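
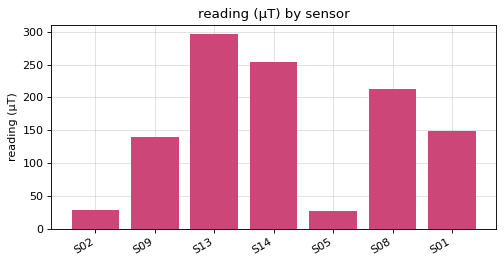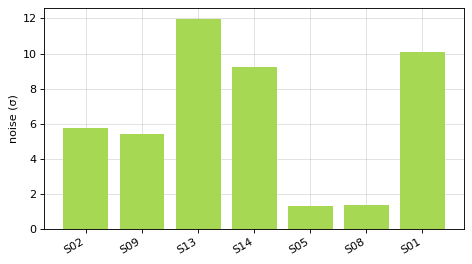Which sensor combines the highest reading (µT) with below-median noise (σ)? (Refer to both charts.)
Chart 2 median noise (σ) ≈ 6; below-median sensors: S09, S05, S08. Among those, S08 has the highest reading (µT) (≈ 200).

S08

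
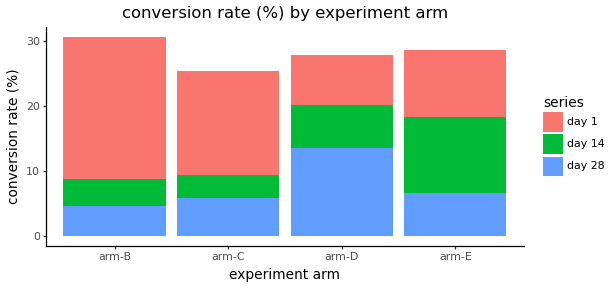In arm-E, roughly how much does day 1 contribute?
≈ 10

day 1 top ≈ 30, bottom ≈ 20; segment ≈ 10.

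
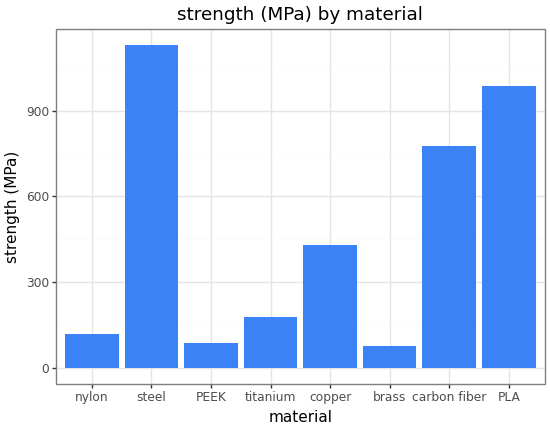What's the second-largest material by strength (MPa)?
Top 3: steel ≈ 1100, PLA ≈ 1000, carbon fiber ≈ 800.

PLA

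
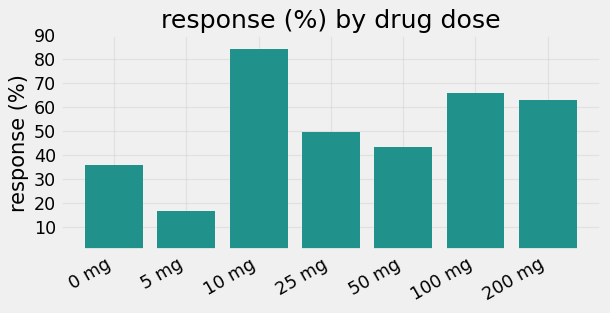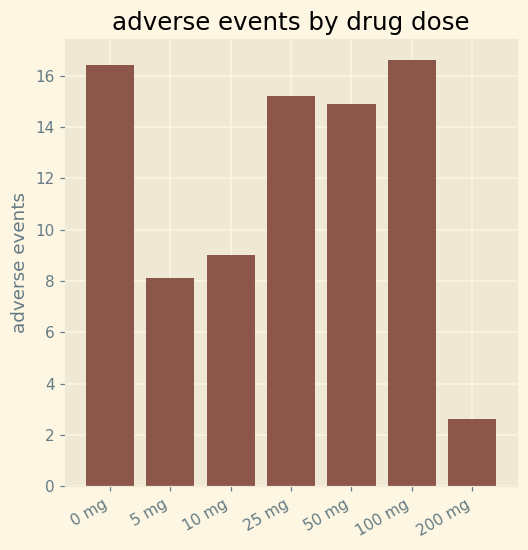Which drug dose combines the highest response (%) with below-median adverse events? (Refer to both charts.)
Chart 2 median adverse events ≈ 14; below-median drug doses: 5 mg, 10 mg, 200 mg. Among those, 10 mg has the highest response (%) (≈ 80).

10 mg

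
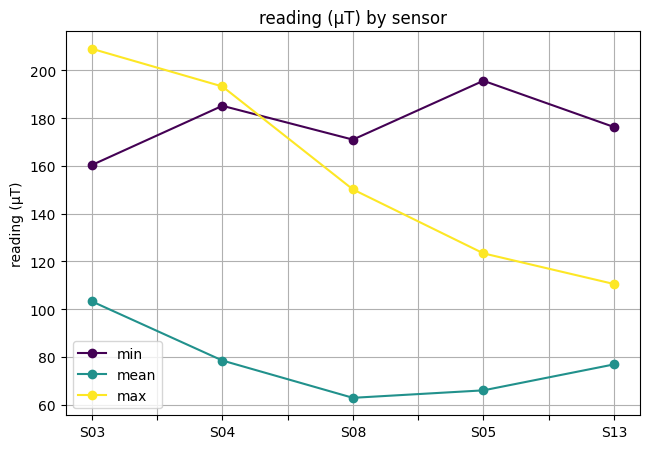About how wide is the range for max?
≈ 80

Max S03 ≈ 200, min S13 ≈ 120; range ≈ 80.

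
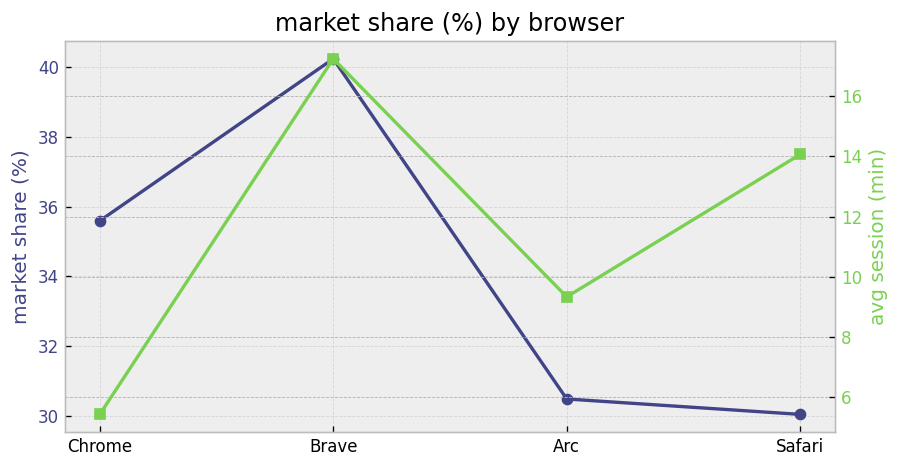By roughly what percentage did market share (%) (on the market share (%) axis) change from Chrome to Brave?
≈ +11.1%

Chrome ≈ 36, Brave ≈ 40; (40 − 36) / 36 ≈ +11.1%.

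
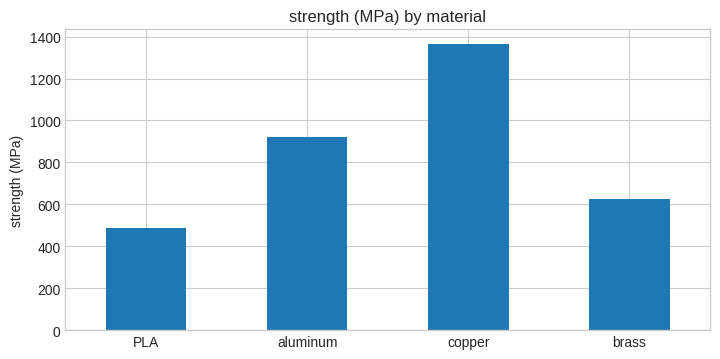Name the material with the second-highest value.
Top 3: copper ≈ 1400, aluminum ≈ 1000, brass ≈ 600.

aluminum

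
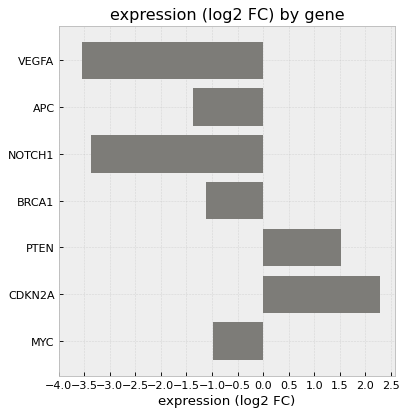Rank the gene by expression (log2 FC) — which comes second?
PTEN

Top 3: CDKN2A ≈ 2.5, PTEN ≈ 1.5, MYC ≈ -1.0.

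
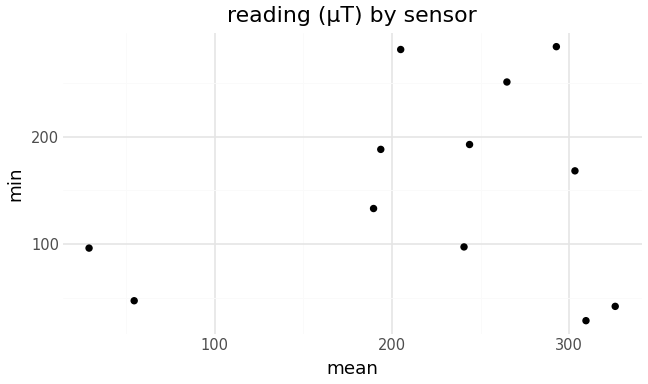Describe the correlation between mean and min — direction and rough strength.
no clear correlation

Points are roughly uncorrelated; weak (|r| ≈ 0.2).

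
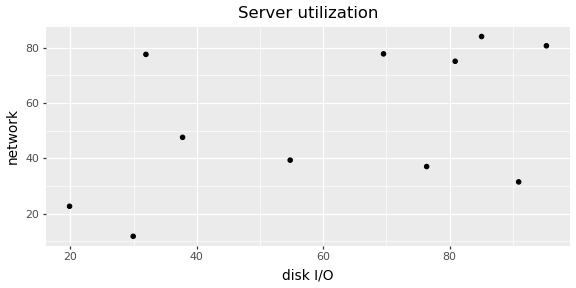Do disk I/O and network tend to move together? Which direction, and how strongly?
Points are positively correlated; moderate (|r| ≈ 0.5).

positive, moderate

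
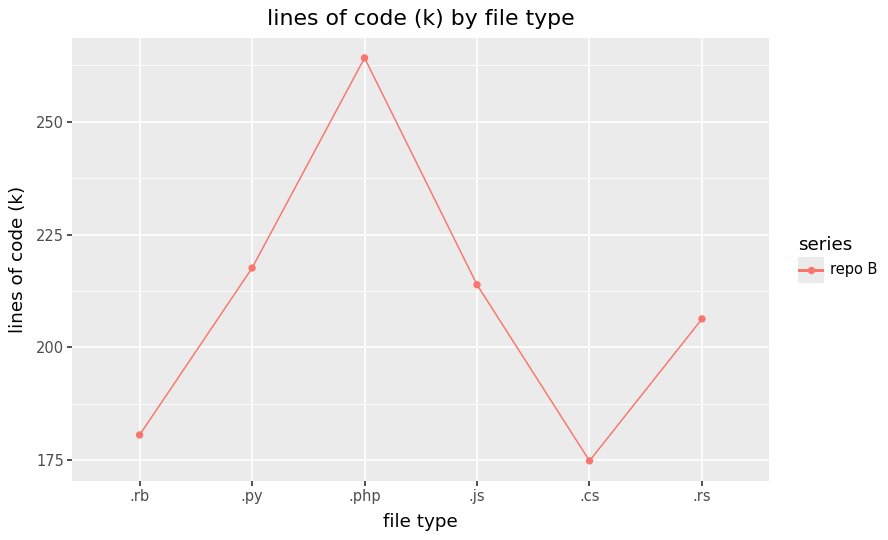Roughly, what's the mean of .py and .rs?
(220 + 210) / 2 ≈ 215.

≈ 215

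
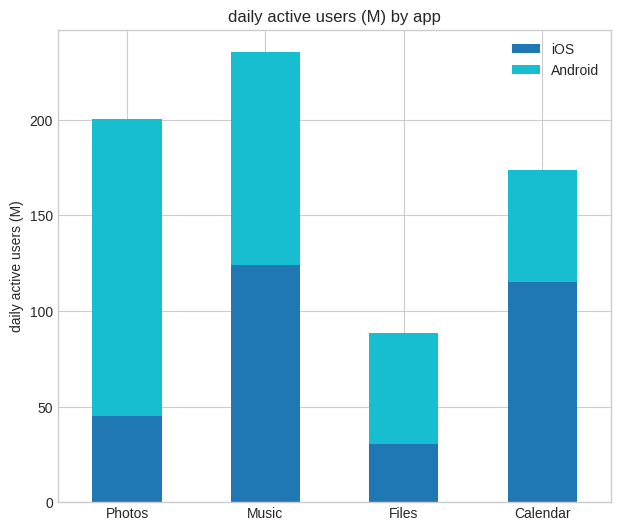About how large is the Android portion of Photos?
Android top ≈ 200, bottom ≈ 40; segment ≈ 160.

≈ 160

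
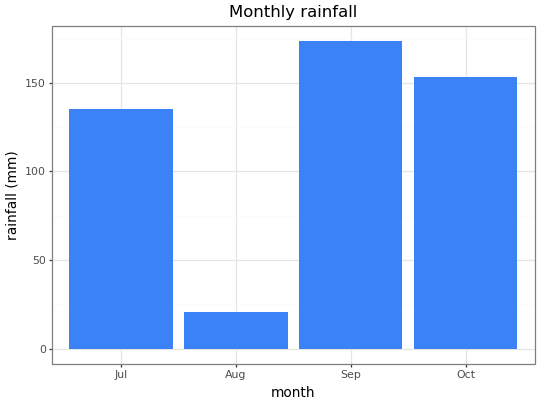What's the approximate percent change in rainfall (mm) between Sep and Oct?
Sep ≈ 180, Oct ≈ 160; (160 − 180) / 180 ≈ -11.1%.

≈ -11.1%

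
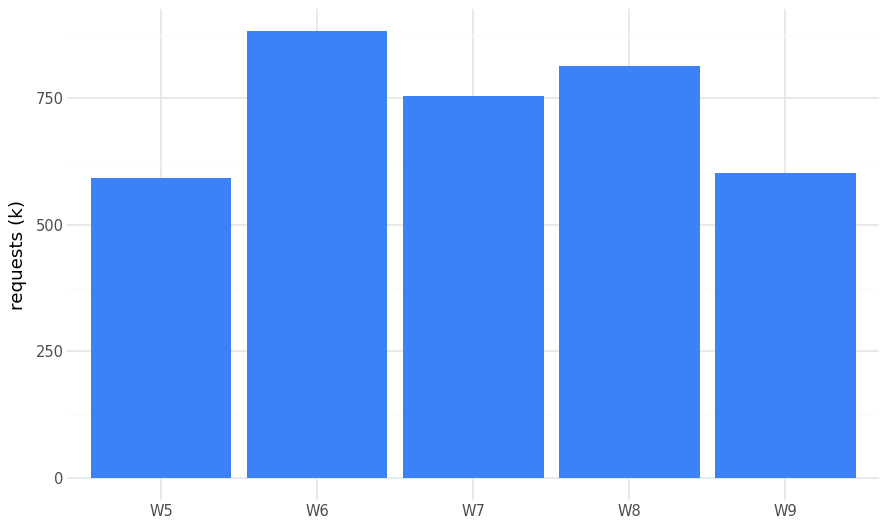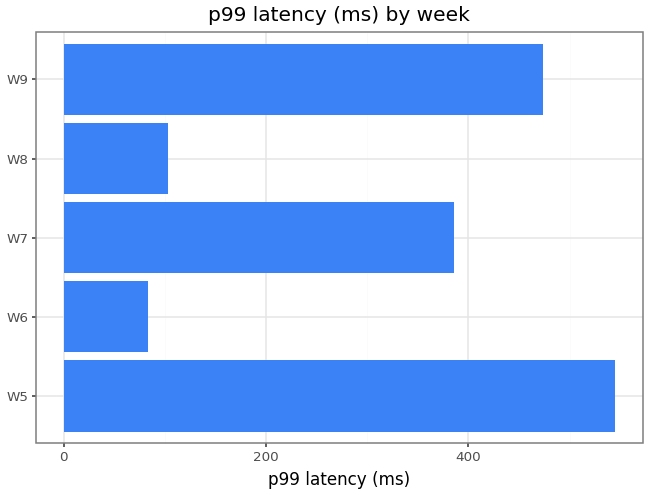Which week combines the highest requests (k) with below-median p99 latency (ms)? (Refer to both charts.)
W6

Chart 2 median p99 latency (ms) ≈ 400; below-median weeks: W6, W8. Among those, W6 has the highest requests (k) (≈ 900).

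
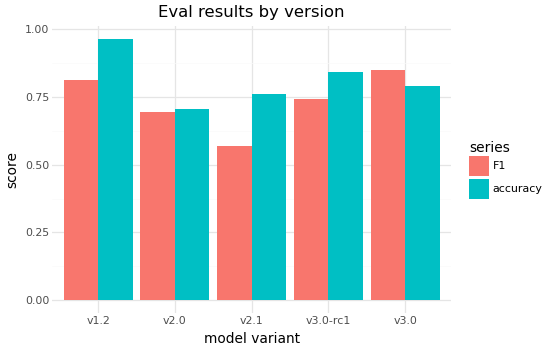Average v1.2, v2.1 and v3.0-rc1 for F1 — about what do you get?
(0.8 + 0.6 + 0.7) / 3 ≈ 0.7.

≈ 0.7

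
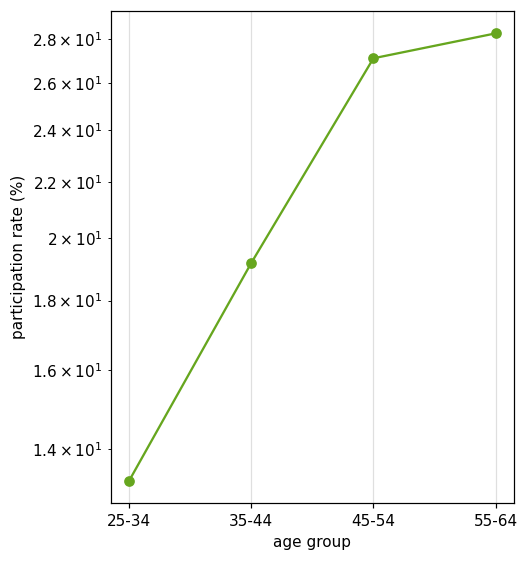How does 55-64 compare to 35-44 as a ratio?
≈ 1.4×

55-64 ≈ 28, 35-44 ≈ 20; 28/20 ≈ 1.4.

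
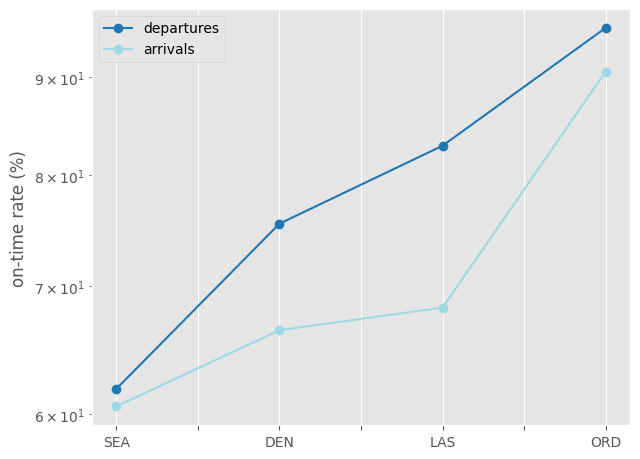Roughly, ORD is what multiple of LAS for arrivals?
≈ 1.29×

ORD ≈ 90, LAS ≈ 70; 90/70 ≈ 1.29.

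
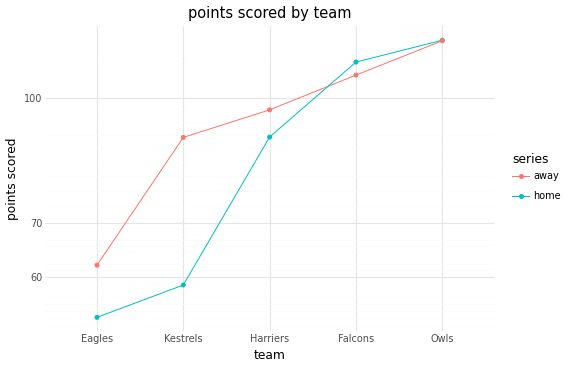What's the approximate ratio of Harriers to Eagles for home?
Harriers ≈ 90, Eagles ≈ 50; 90/50 ≈ 1.8.

≈ 1.8×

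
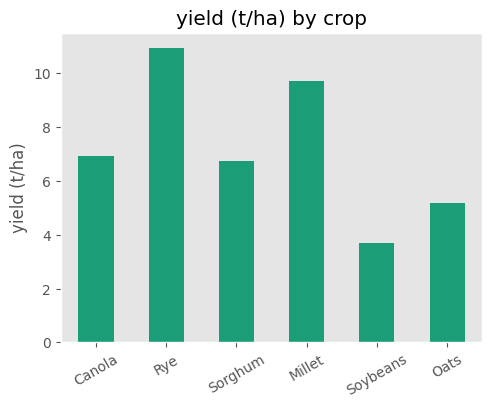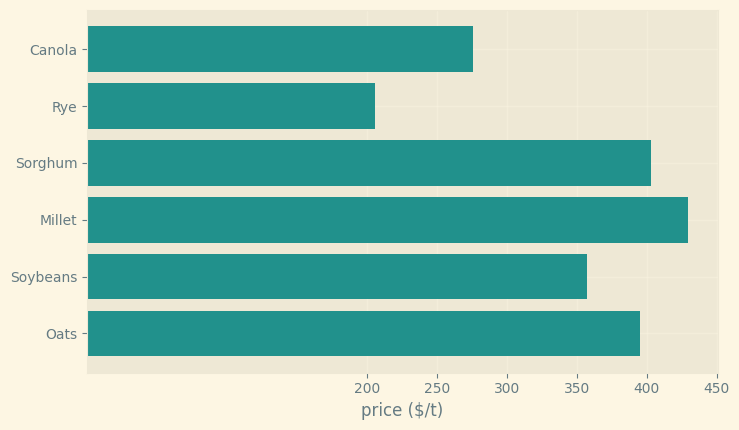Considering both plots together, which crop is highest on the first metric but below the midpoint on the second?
Chart 2 median price ($/t) ≈ 400; below-median crops: Canola, Rye, Soybeans. Among those, Rye has the highest yield (t/ha) (≈ 10).

Rye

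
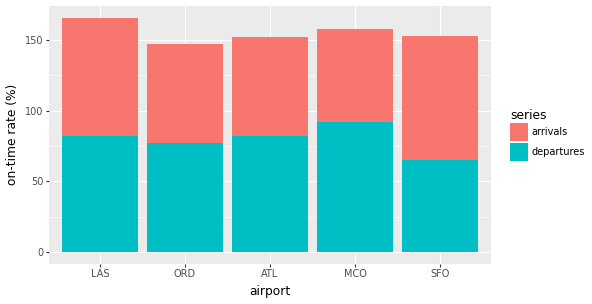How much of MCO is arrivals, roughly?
≈ 60

arrivals top ≈ 160, bottom ≈ 100; segment ≈ 60.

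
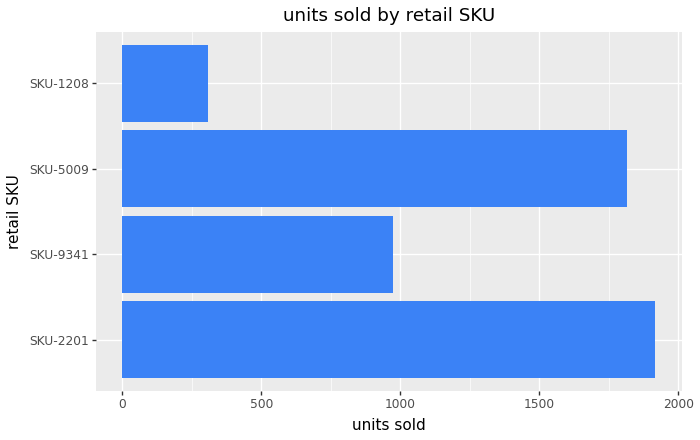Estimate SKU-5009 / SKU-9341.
≈ 1.8×

SKU-5009 ≈ 1800, SKU-9341 ≈ 1000; 1800/1000 ≈ 1.8.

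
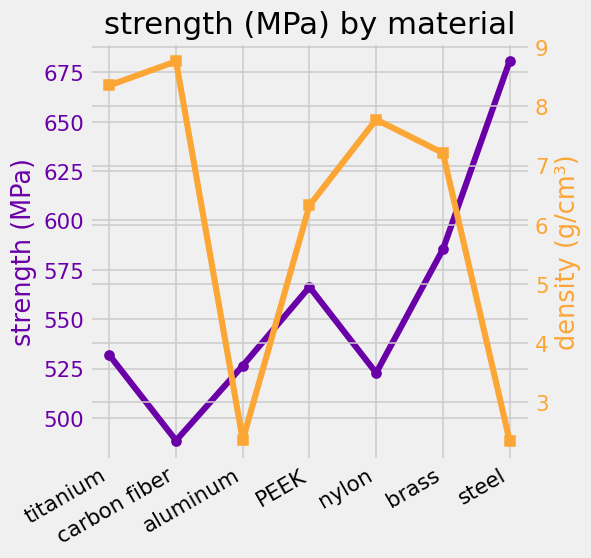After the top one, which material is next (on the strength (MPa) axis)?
brass

Top 3 (on the strength (MPa) axis): steel ≈ 680, brass ≈ 580, PEEK ≈ 560.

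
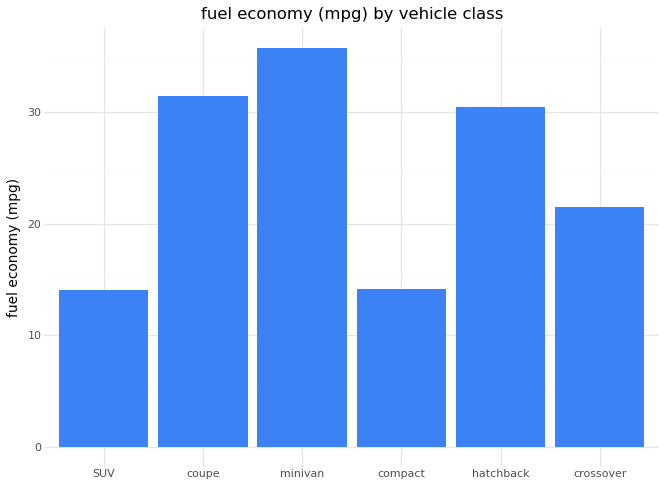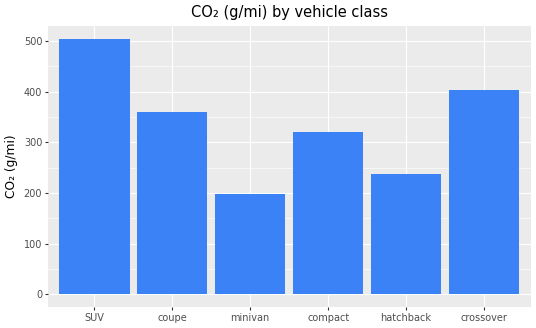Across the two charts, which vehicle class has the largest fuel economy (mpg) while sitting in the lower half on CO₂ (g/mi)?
minivan

Chart 2 median CO₂ (g/mi) ≈ 350; below-median vehicle classes: minivan, compact, hatchback. Among those, minivan has the highest fuel economy (mpg) (≈ 35).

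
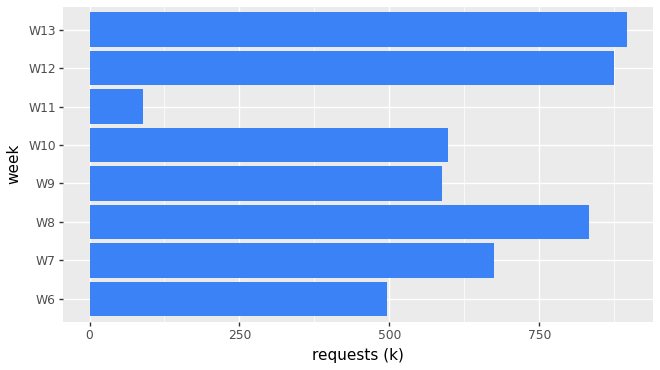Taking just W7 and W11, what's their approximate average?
(700 + 100) / 2 ≈ 400.

≈ 400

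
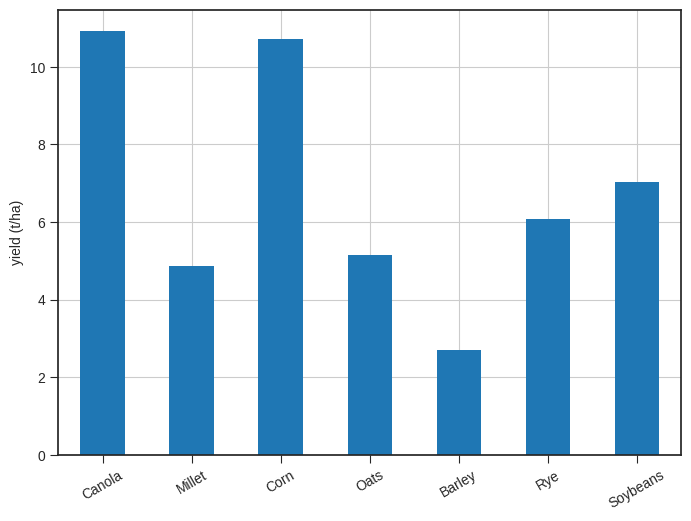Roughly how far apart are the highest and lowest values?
Max Canola ≈ 11, min Barley ≈ 3; range ≈ 8.

≈ 8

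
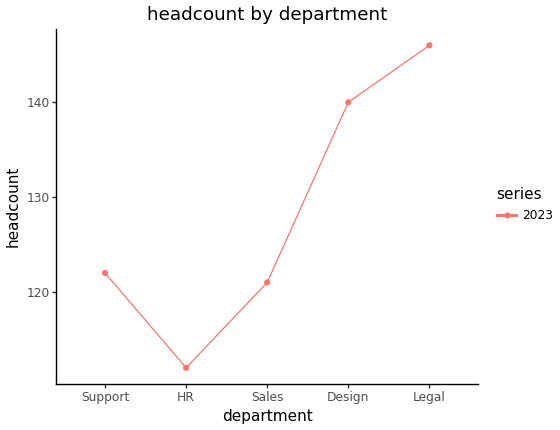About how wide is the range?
Max Legal ≈ 145, min HR ≈ 110; range ≈ 35.

≈ 35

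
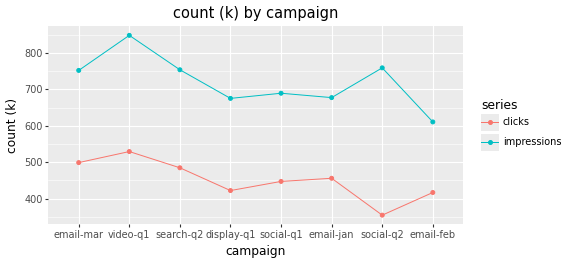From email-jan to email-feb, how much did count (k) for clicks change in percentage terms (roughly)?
email-jan ≈ 450, email-feb ≈ 400; (400 − 450) / 450 ≈ -11.1%.

≈ -11.1%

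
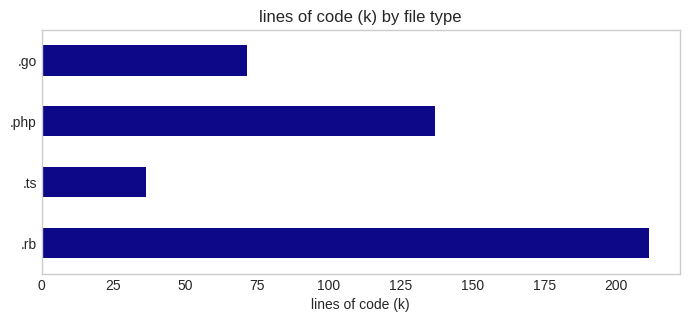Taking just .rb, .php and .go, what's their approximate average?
≈ 147

(220 + 140 + 80) / 3 ≈ 147.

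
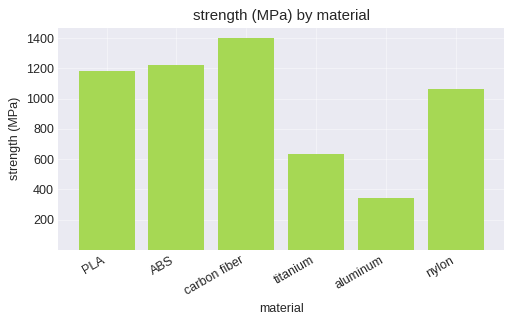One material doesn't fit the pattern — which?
aluminum

aluminum ≈ 400; the rest sit between ≈ 600 and ≈ 1400.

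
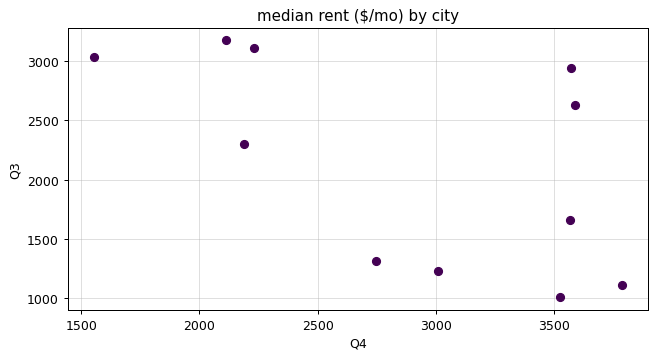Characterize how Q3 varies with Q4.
Points are negatively correlated; moderate (|r| ≈ 0.6).

negative, moderate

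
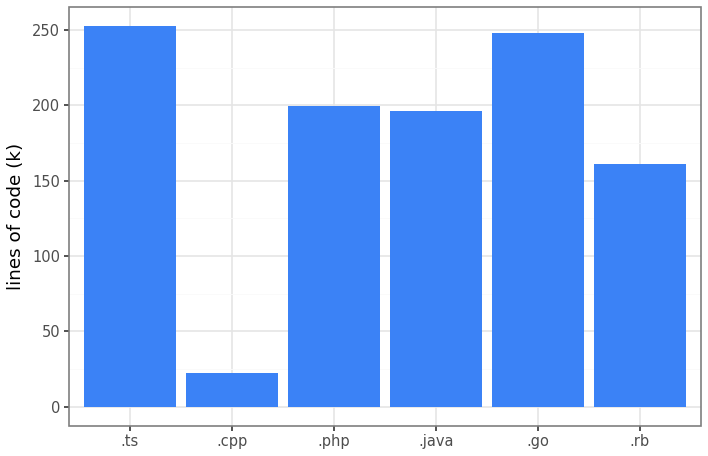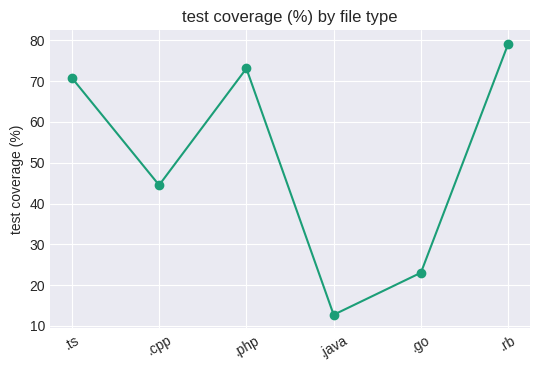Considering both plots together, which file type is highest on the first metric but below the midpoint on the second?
.go

Chart 2 median test coverage (%) ≈ 60; below-median file types: .cpp, .java, .go. Among those, .go has the highest lines of code (k) (≈ 250).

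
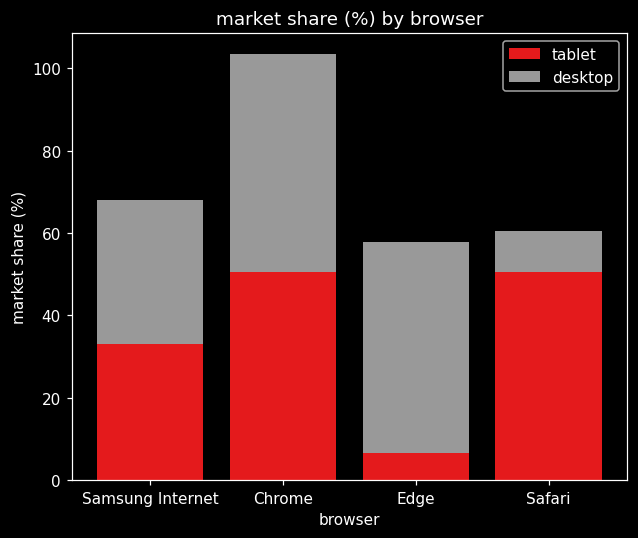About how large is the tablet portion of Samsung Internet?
≈ 30

tablet top ≈ 30, bottom ≈ 0; segment ≈ 30.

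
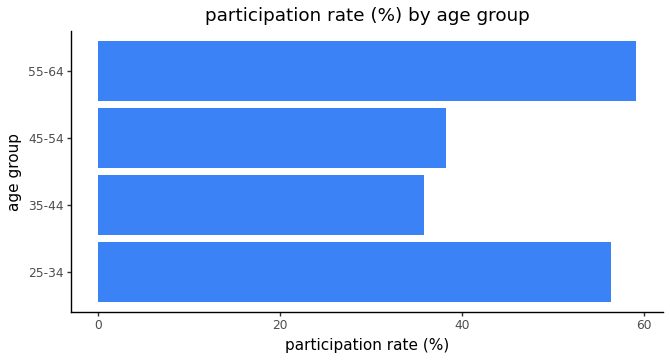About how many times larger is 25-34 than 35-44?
25-34 ≈ 55, 35-44 ≈ 35; 55/35 ≈ 1.57.

≈ 1.57×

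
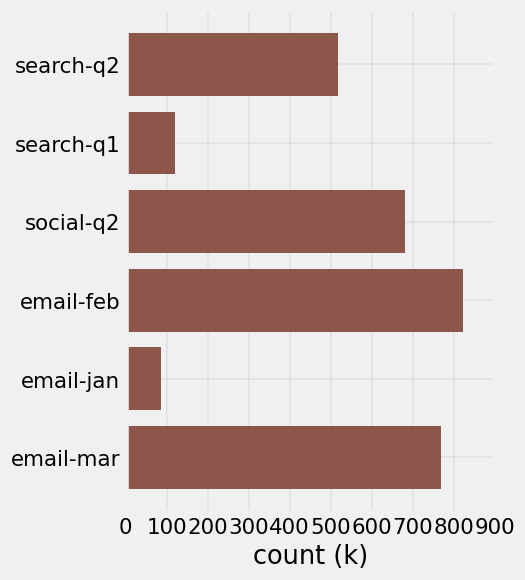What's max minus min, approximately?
Max email-feb ≈ 800, min email-jan ≈ 100; range ≈ 700.

≈ 700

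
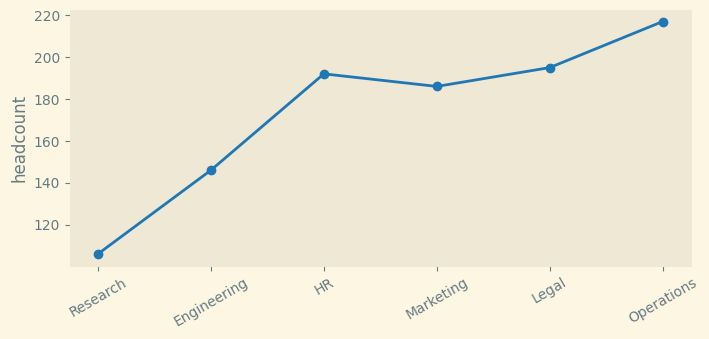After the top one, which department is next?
Legal

Top 3: Operations ≈ 220, Legal ≈ 200, HR ≈ 190.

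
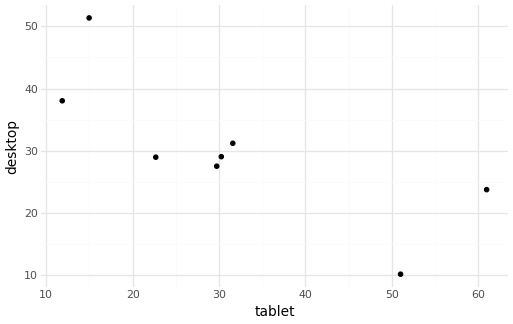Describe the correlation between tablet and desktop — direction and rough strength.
Points are negatively correlated; strong (|r| ≈ 0.8).

negative, strong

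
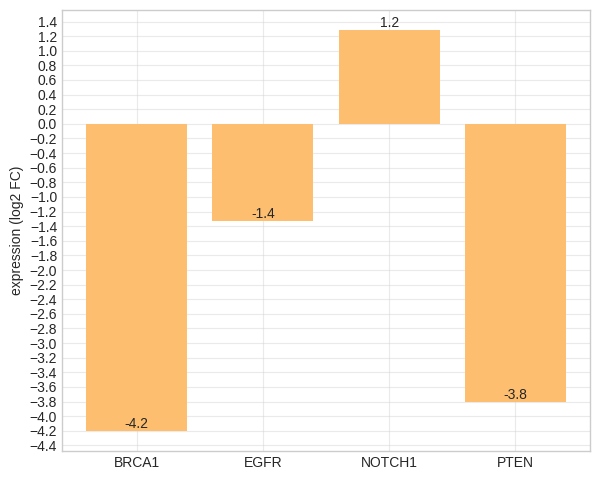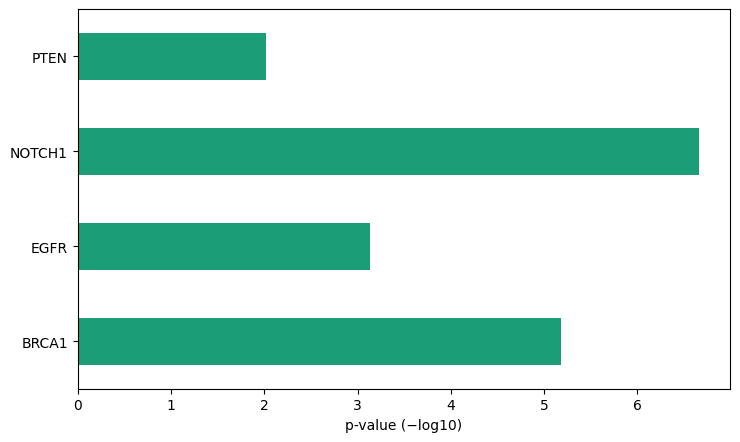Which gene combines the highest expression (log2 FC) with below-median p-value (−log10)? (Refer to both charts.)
Chart 2 median p-value (−log10) ≈ 4; below-median genes: EGFR, PTEN. Among those, EGFR has the highest expression (log2 FC) (≈ -1.4).

EGFR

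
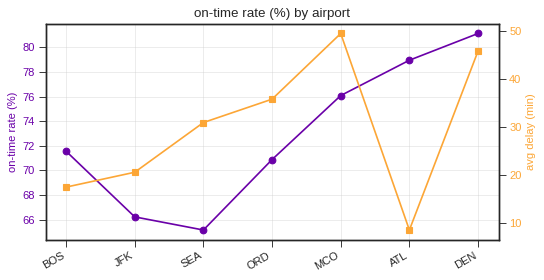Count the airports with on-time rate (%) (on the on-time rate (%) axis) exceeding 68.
5

Above 68: BOS, ORD, MCO, ATL, DEN.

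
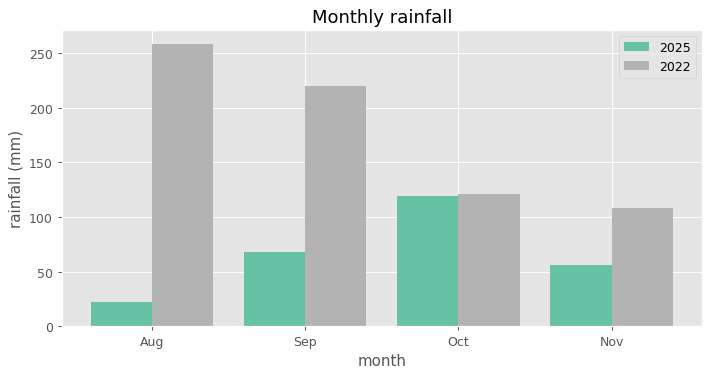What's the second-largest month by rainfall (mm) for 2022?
Top 3 for 2022: Aug ≈ 250, Sep ≈ 225, Oct ≈ 125.

Sep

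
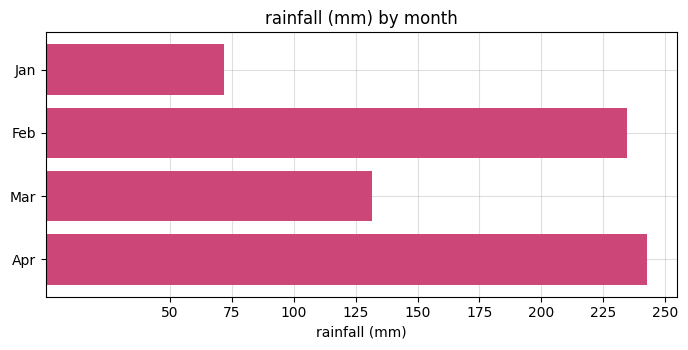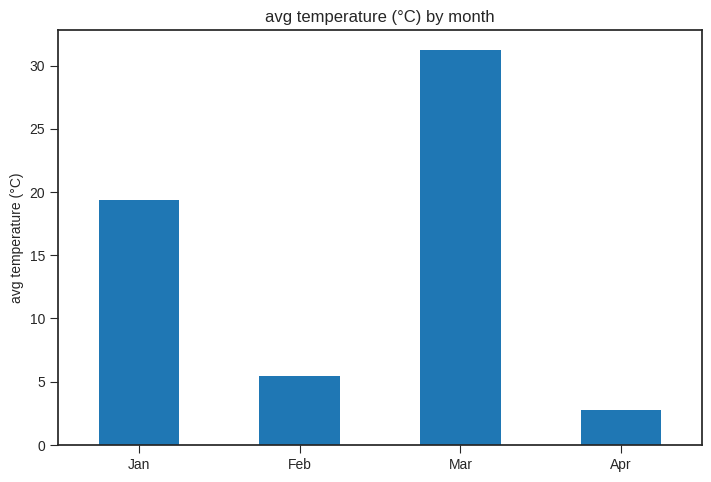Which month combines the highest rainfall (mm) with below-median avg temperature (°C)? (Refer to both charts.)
Chart 2 median avg temperature (°C) ≈ 10; below-median months: Feb, Apr. Among those, Apr has the highest rainfall (mm) (≈ 250).

Apr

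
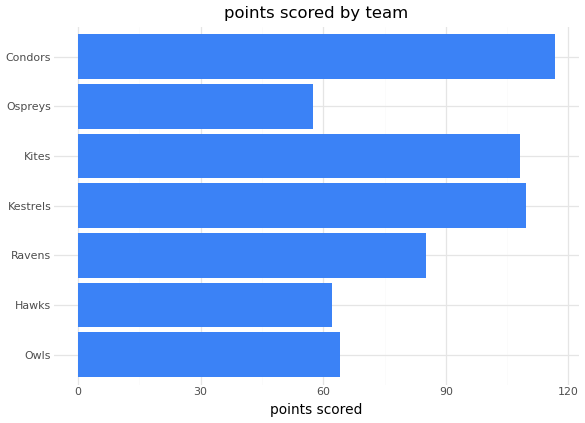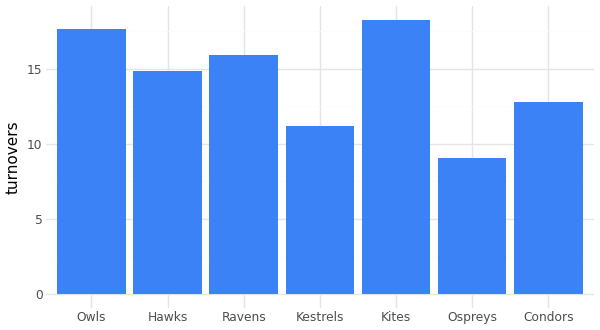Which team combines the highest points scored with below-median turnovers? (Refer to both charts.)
Chart 2 median turnovers ≈ 14; below-median teams: Kestrels, Ospreys, Condors. Among those, Condors has the highest points scored (≈ 120).

Condors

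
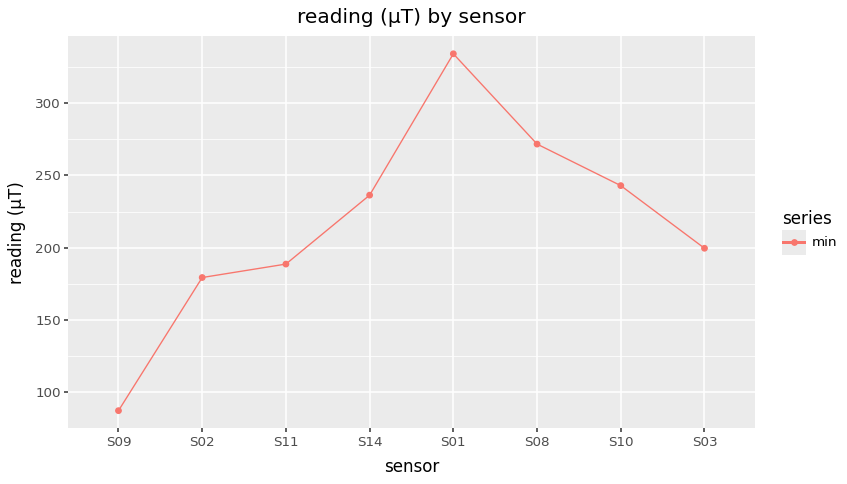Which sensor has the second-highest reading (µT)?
S08

Top 3: S01 ≈ 325, S08 ≈ 275, S10 ≈ 250.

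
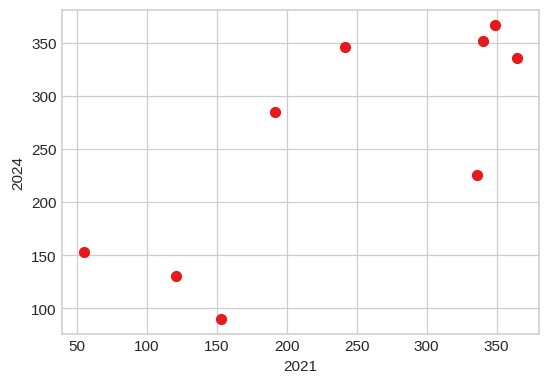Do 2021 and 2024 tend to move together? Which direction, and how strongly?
Points are positively correlated; strong (|r| ≈ 0.8).

positive, strong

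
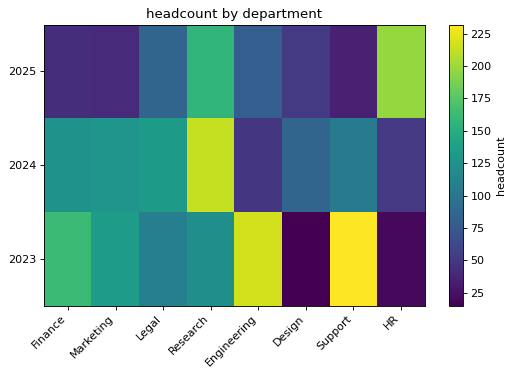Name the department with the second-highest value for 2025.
Research

Top 3 for 2025: HR ≈ 200, Research ≈ 160, Legal ≈ 80.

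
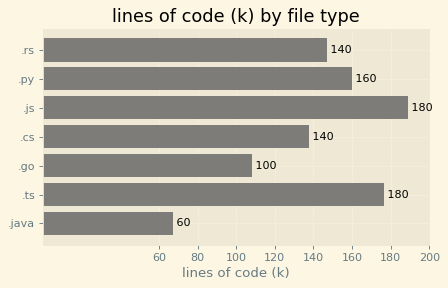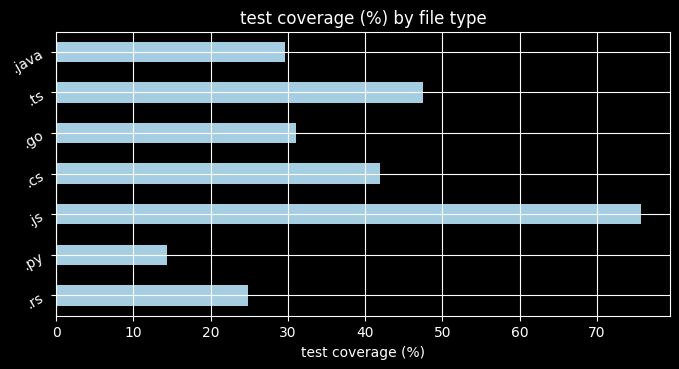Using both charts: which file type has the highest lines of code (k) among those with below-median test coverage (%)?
Chart 2 median test coverage (%) ≈ 30; below-median file types: .rs, .py, .java. Among those, .py has the highest lines of code (k) (≈ 160).

.py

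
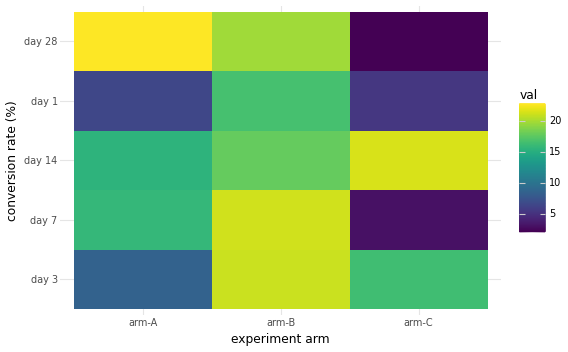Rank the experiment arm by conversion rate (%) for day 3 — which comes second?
Top 3 for day 3: arm-B ≈ 22, arm-C ≈ 16, arm-A ≈ 8.

arm-C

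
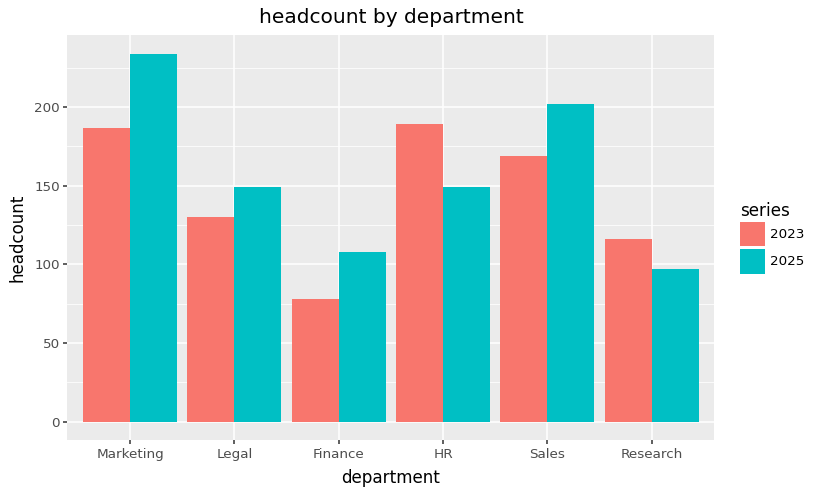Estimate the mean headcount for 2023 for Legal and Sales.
≈ 140

(120 + 160) / 2 ≈ 140.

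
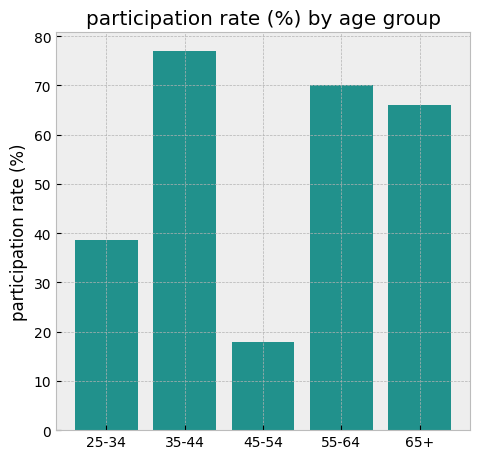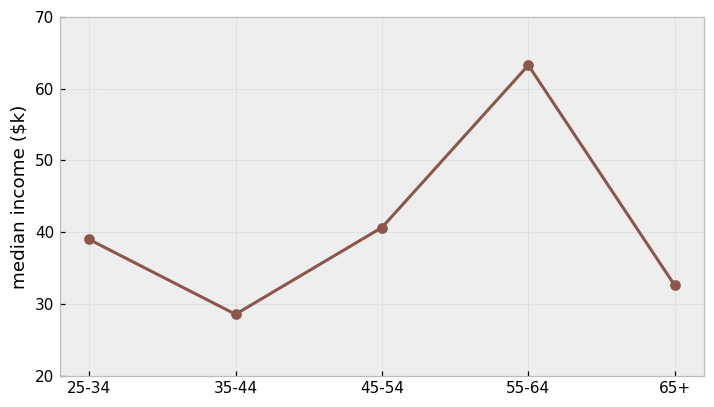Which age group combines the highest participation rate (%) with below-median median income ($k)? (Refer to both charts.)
Chart 2 median median income ($k) ≈ 40; below-median age groups: 35-44, 65+. Among those, 35-44 has the highest participation rate (%) (≈ 80).

35-44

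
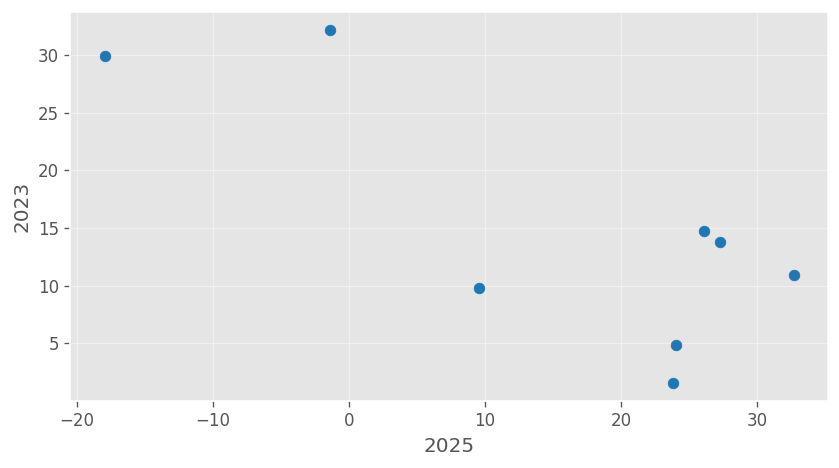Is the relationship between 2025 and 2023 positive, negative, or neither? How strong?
Points are negatively correlated; strong (|r| ≈ 0.8).

negative, strong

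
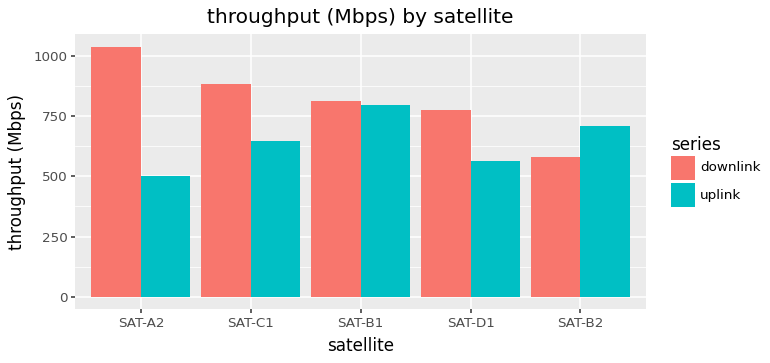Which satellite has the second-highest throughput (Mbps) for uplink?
SAT-B2

Top 3 for uplink: SAT-B1 ≈ 800, SAT-B2 ≈ 700, SAT-C1 ≈ 600.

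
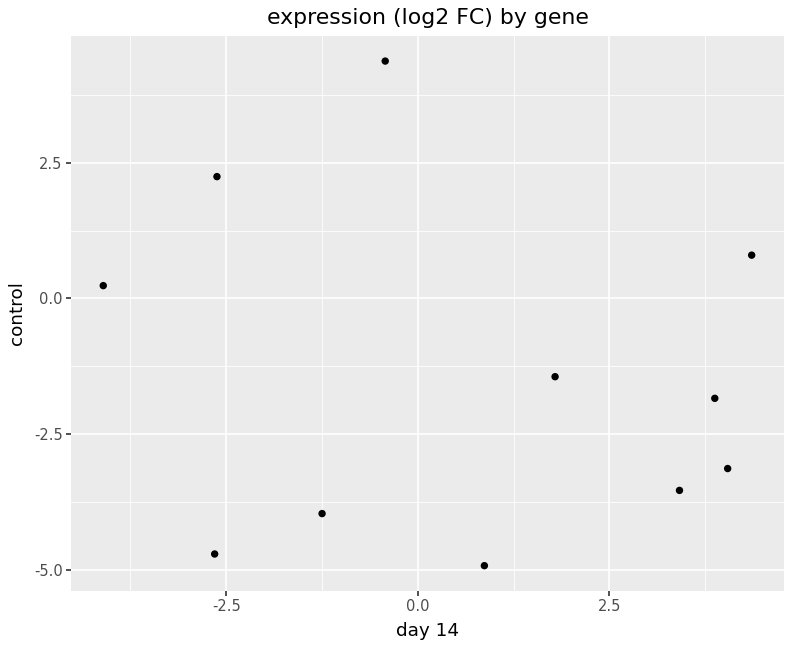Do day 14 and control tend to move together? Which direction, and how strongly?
no clear correlation

Points are roughly uncorrelated; weak (|r| ≈ 0.2).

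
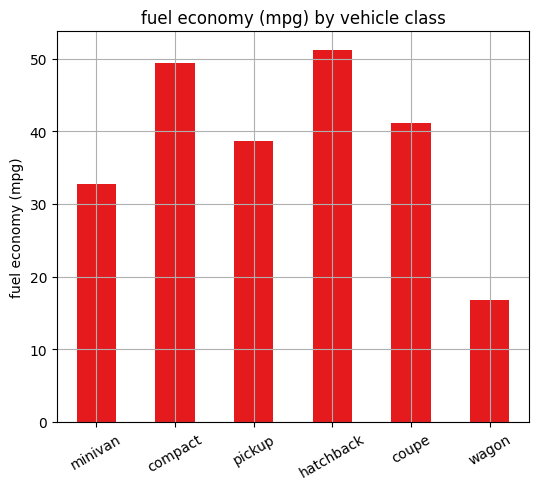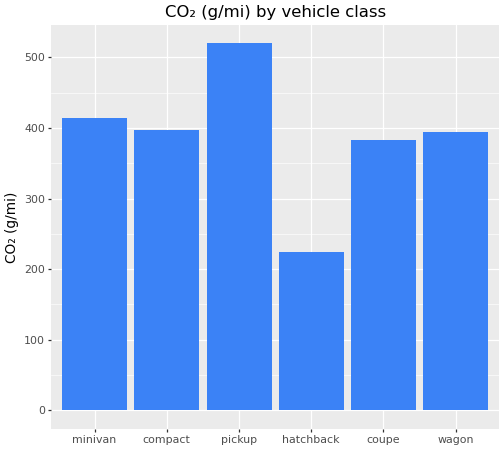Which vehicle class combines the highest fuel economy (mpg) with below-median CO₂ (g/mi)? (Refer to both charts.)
Chart 2 median CO₂ (g/mi) ≈ 400; below-median vehicle classes: hatchback, coupe, wagon. Among those, hatchback has the highest fuel economy (mpg) (≈ 50).

hatchback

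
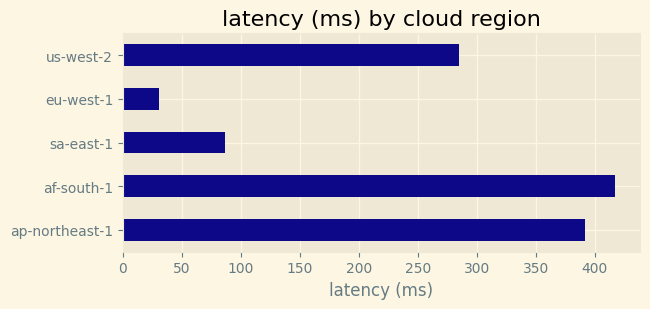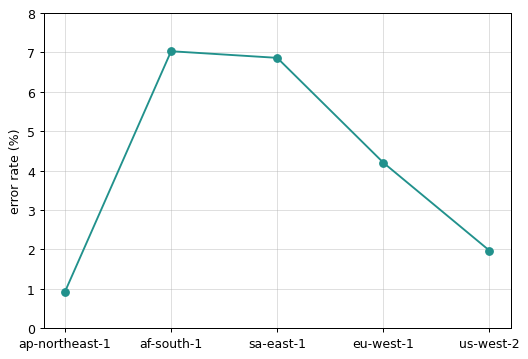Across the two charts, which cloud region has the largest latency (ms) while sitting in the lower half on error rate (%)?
ap-northeast-1

Chart 2 median error rate (%) ≈ 4; below-median cloud regions: ap-northeast-1, us-west-2. Among those, ap-northeast-1 has the highest latency (ms) (≈ 400).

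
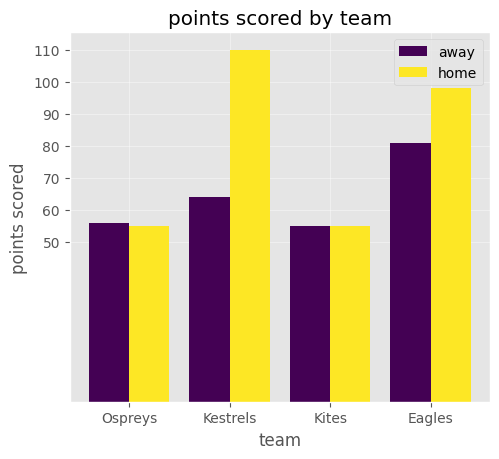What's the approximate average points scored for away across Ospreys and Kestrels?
≈ 60

(60 + 60) / 2 ≈ 60.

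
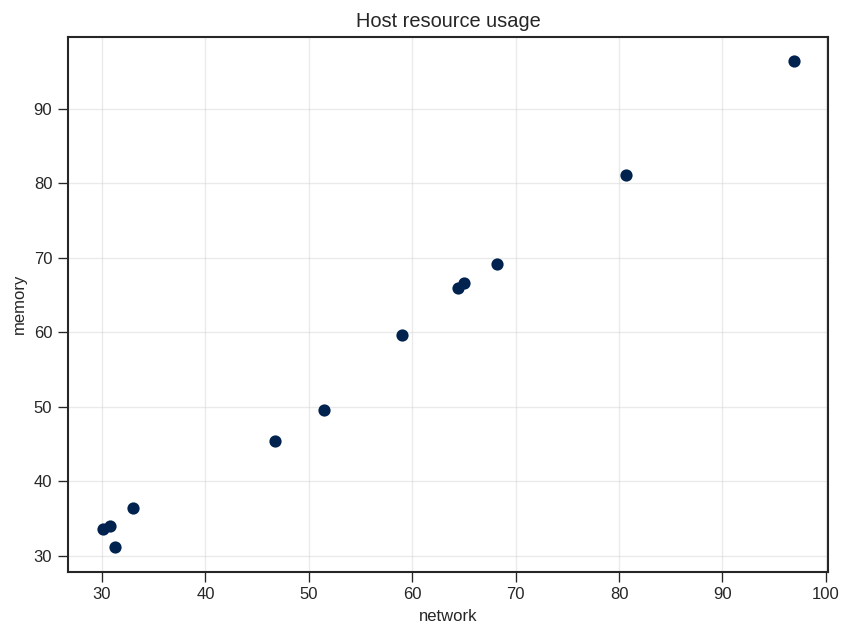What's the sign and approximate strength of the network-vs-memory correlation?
positive, strong

Points are positively correlated; strong (|r| ≈ 1.0).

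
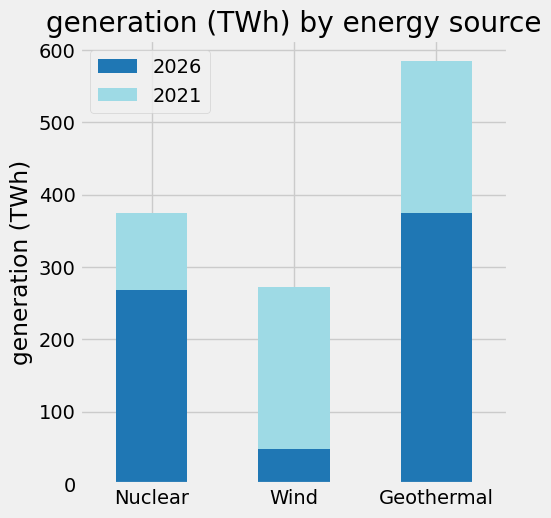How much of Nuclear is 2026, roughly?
≈ 250

2026 top ≈ 250, bottom ≈ 0; segment ≈ 250.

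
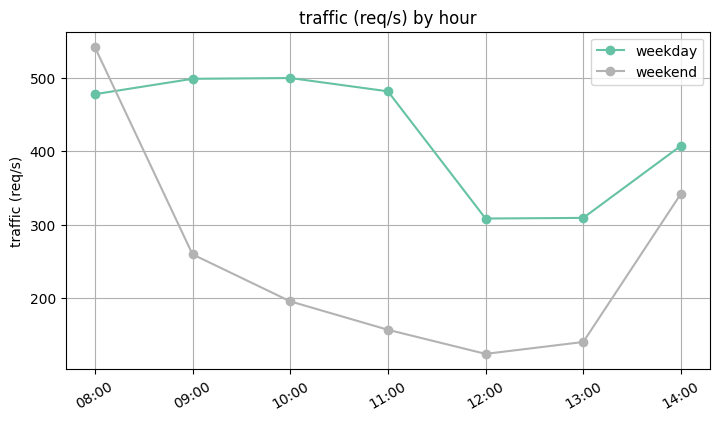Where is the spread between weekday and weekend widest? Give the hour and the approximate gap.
11:00, ≈ 350 req/s

11:00: weekday ≈ 500, weekend ≈ 150 → gap ≈ 350. Next-largest (10:00) is only ≈ 300.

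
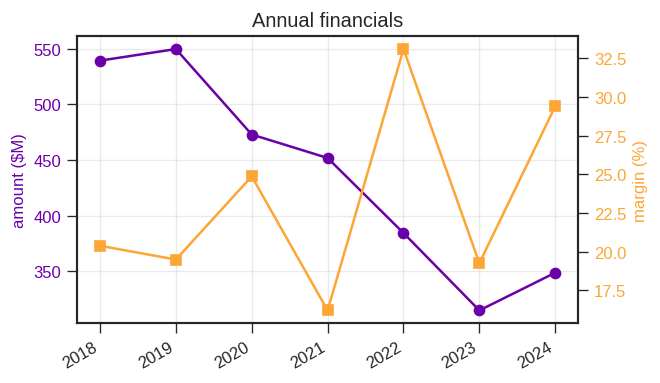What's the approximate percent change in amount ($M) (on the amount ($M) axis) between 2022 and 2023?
2022 ≈ 380, 2023 ≈ 320; (320 − 380) / 380 ≈ -15.8%.

≈ -15.8%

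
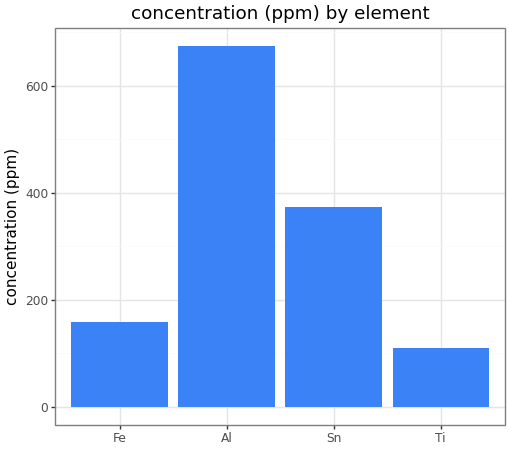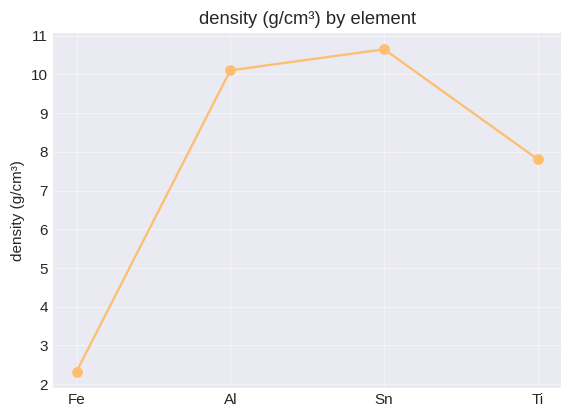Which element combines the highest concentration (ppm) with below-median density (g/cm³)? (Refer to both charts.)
Chart 2 median density (g/cm³) ≈ 9; below-median elements: Fe, Ti. Among those, Fe has the highest concentration (ppm) (≈ 200).

Fe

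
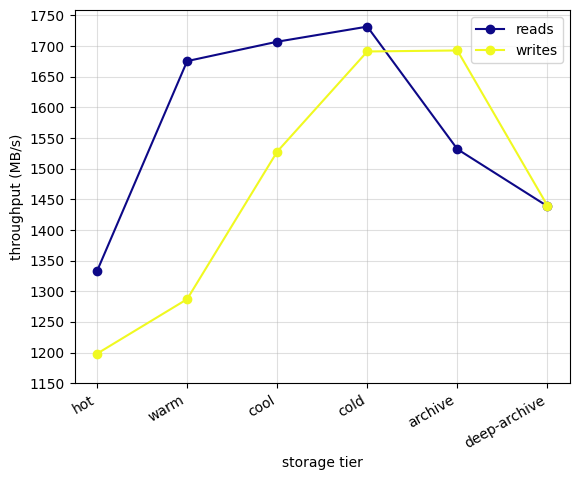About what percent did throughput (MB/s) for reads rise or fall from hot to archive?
≈ +14.8%

hot ≈ 1350, archive ≈ 1550; (1550 − 1350) / 1350 ≈ +14.8%.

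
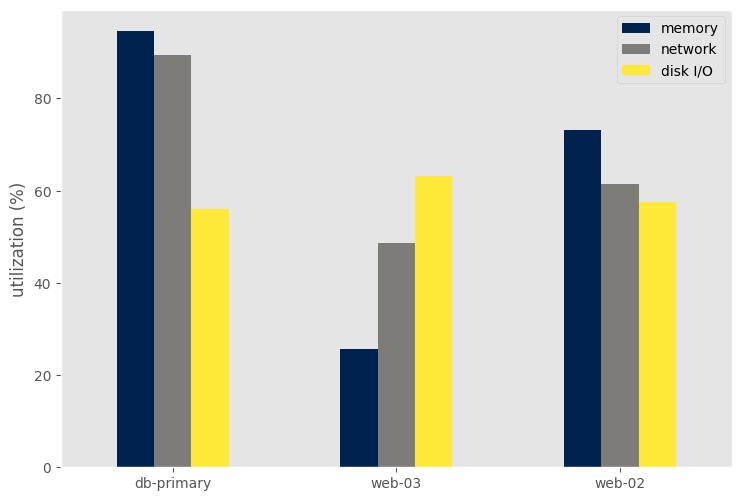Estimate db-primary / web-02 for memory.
db-primary ≈ 90, web-02 ≈ 70; 90/70 ≈ 1.29.

≈ 1.29×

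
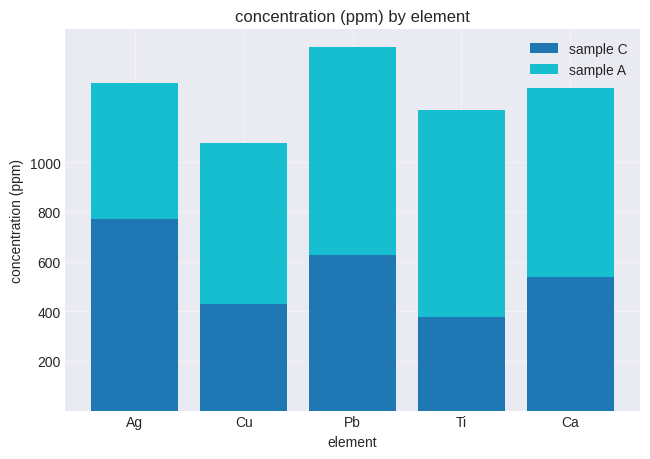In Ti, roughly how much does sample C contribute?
sample C top ≈ 400, bottom ≈ 0; segment ≈ 400.

≈ 400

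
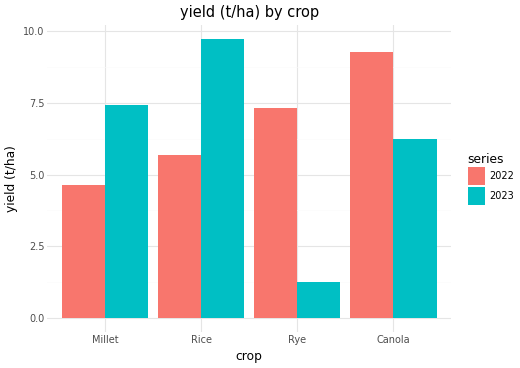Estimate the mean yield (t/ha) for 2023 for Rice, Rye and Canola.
(10 + 1 + 6) / 3 ≈ 6.

≈ 6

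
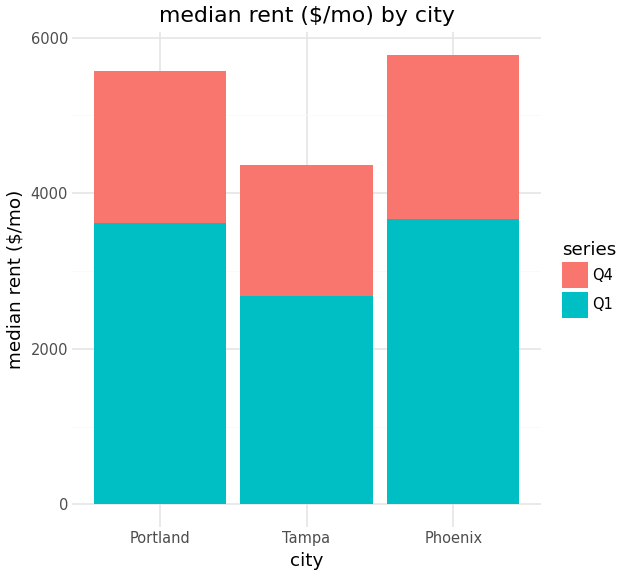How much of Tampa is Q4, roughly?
Q4 top ≈ 4500, bottom ≈ 2500; segment ≈ 2000.

≈ 2000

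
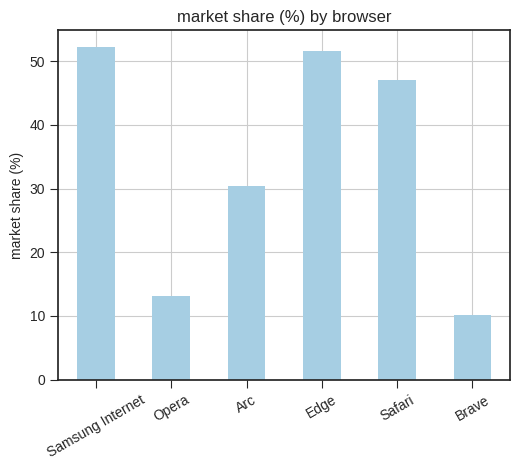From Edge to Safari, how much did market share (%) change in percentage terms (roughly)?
Edge ≈ 50, Safari ≈ 45; (45 − 50) / 50 ≈ -10%.

≈ -10%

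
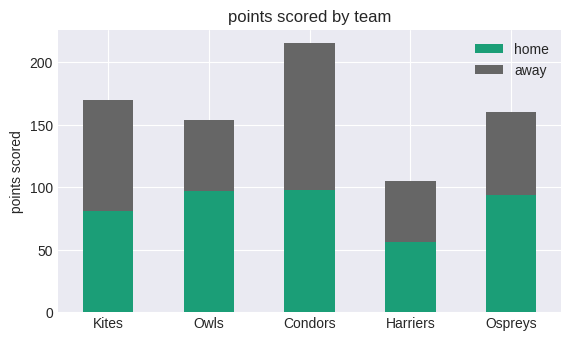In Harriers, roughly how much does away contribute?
away top ≈ 100, bottom ≈ 60; segment ≈ 40.

≈ 40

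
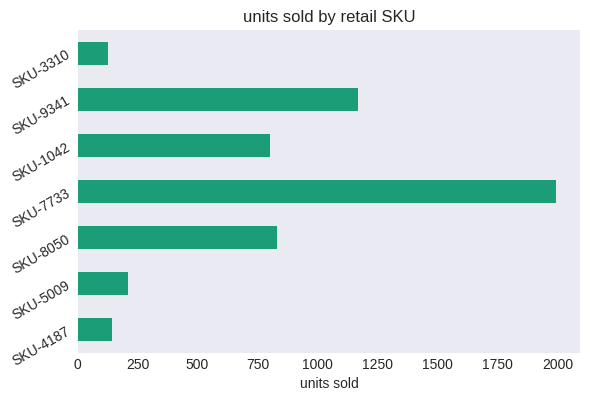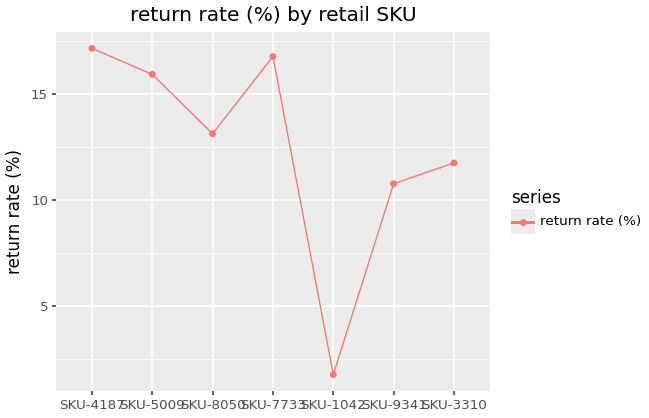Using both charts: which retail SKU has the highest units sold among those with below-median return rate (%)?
SKU-9341

Chart 2 median return rate (%) ≈ 14; below-median retail SKUs: SKU-1042, SKU-9341, SKU-3310. Among those, SKU-9341 has the highest units sold (≈ 1200).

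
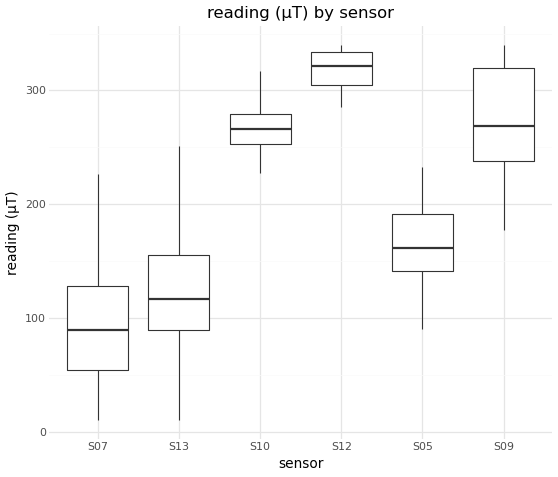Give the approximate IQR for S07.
Q3 ≈ 120, Q1 ≈ 60; IQR ≈ 60.

≈ 60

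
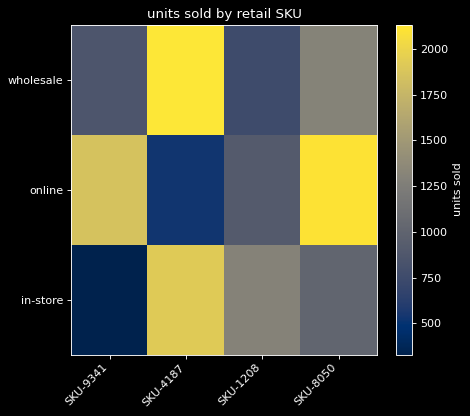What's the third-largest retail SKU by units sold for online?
Top 4 for online: SKU-8050 ≈ 2000, SKU-9341 ≈ 1800, SKU-1208 ≈ 1000, SKU-4187 ≈ 600.

SKU-1208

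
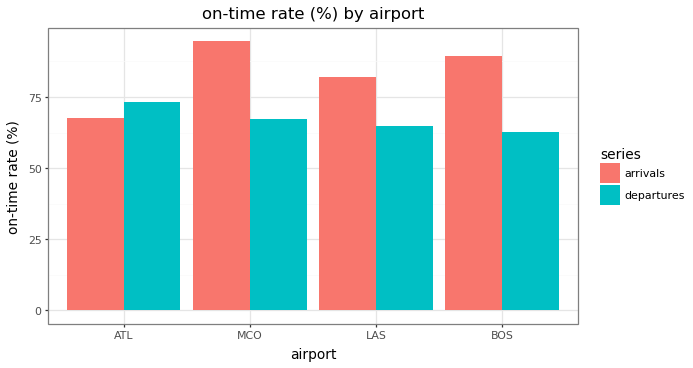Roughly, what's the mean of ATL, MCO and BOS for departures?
(70 + 70 + 60) / 3 ≈ 67.

≈ 67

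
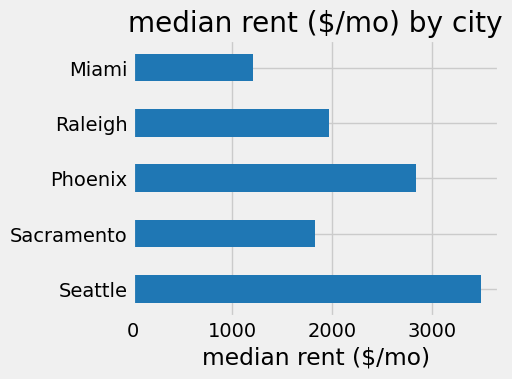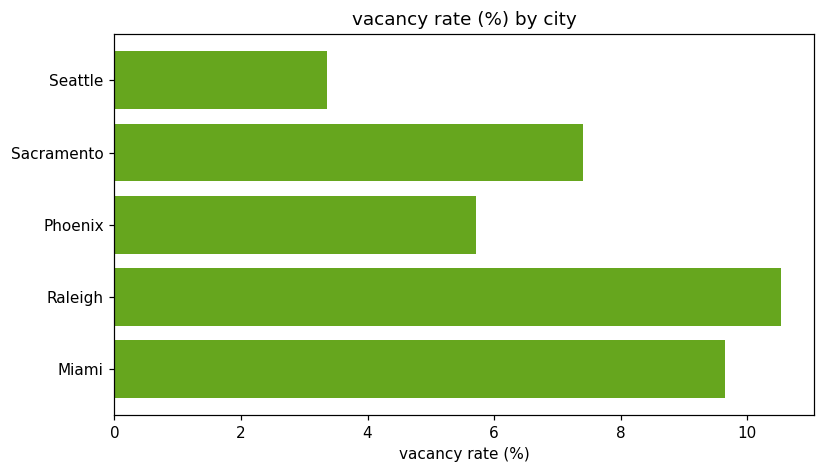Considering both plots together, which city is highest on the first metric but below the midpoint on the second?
Seattle

Chart 2 median vacancy rate (%) ≈ 7; below-median cities: Seattle, Phoenix. Among those, Seattle has the highest median rent ($/mo) (≈ 3500).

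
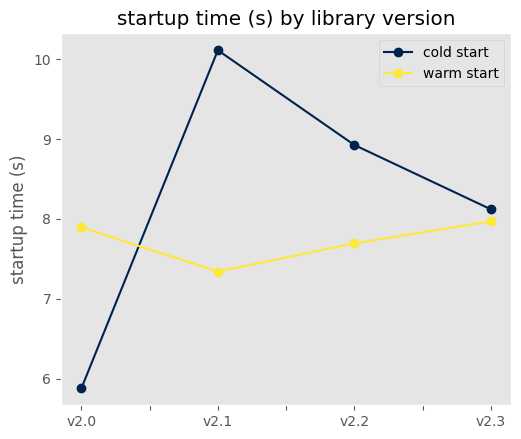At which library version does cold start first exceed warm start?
v2.1

v2.0: cold start ≈ 6.0 vs warm start ≈ 8.0 (not yet); v2.1: cold start ≈ 10.0 vs warm start ≈ 7.5 (first crossover).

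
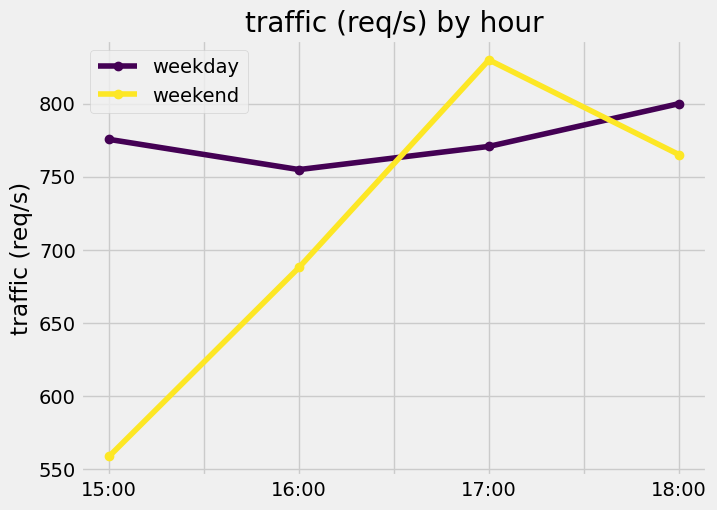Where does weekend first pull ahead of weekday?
17:00

16:00: weekend ≈ 700 vs weekday ≈ 750 (not yet); 17:00: weekend ≈ 825 vs weekday ≈ 775 (first crossover).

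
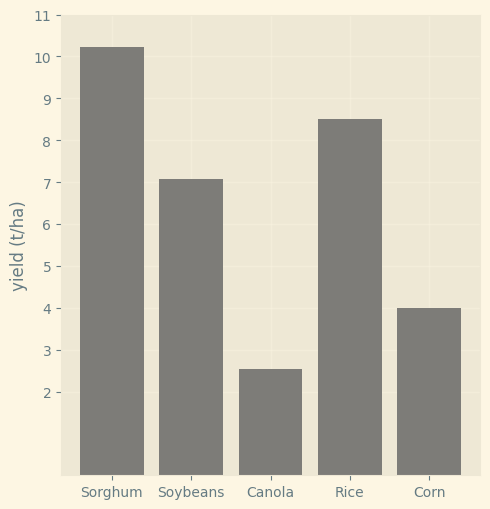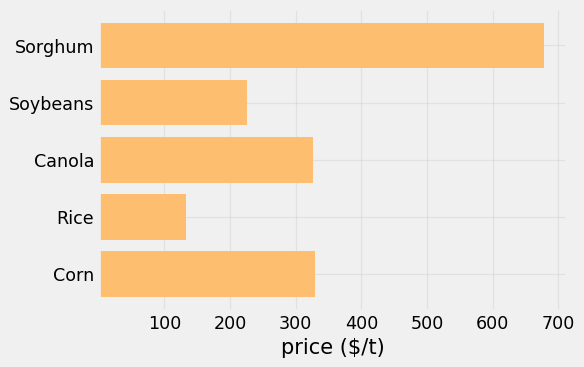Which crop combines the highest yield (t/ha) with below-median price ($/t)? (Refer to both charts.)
Chart 2 median price ($/t) ≈ 300; below-median crops: Soybeans, Rice. Among those, Rice has the highest yield (t/ha) (≈ 9).

Rice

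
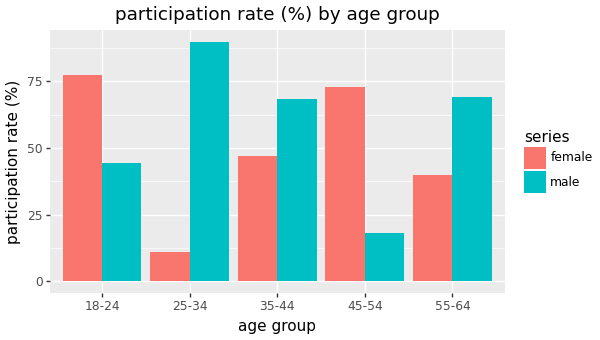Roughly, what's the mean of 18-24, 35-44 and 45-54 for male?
≈ 43

(40 + 70 + 20) / 3 ≈ 43.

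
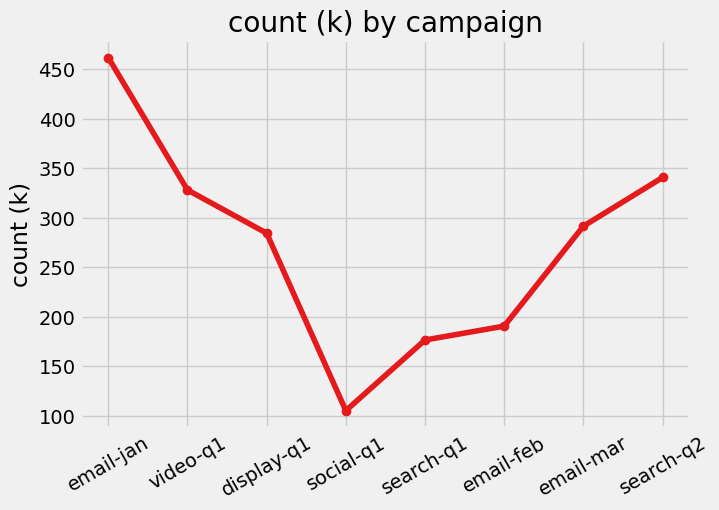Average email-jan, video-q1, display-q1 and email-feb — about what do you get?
(450 + 350 + 300 + 200) / 4 ≈ 325.

≈ 325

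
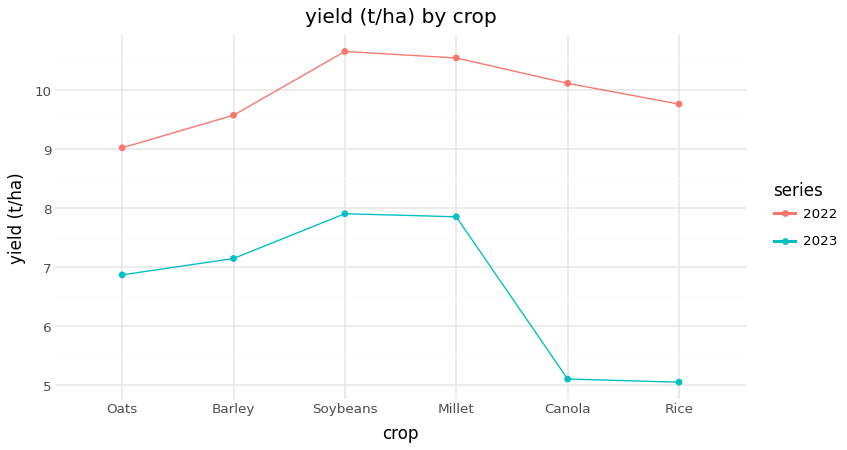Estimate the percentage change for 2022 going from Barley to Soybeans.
Barley ≈ 9.5, Soybeans ≈ 10.5; (10.5 − 9.5) / 9.5 ≈ +10.5%.

≈ +10.5%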